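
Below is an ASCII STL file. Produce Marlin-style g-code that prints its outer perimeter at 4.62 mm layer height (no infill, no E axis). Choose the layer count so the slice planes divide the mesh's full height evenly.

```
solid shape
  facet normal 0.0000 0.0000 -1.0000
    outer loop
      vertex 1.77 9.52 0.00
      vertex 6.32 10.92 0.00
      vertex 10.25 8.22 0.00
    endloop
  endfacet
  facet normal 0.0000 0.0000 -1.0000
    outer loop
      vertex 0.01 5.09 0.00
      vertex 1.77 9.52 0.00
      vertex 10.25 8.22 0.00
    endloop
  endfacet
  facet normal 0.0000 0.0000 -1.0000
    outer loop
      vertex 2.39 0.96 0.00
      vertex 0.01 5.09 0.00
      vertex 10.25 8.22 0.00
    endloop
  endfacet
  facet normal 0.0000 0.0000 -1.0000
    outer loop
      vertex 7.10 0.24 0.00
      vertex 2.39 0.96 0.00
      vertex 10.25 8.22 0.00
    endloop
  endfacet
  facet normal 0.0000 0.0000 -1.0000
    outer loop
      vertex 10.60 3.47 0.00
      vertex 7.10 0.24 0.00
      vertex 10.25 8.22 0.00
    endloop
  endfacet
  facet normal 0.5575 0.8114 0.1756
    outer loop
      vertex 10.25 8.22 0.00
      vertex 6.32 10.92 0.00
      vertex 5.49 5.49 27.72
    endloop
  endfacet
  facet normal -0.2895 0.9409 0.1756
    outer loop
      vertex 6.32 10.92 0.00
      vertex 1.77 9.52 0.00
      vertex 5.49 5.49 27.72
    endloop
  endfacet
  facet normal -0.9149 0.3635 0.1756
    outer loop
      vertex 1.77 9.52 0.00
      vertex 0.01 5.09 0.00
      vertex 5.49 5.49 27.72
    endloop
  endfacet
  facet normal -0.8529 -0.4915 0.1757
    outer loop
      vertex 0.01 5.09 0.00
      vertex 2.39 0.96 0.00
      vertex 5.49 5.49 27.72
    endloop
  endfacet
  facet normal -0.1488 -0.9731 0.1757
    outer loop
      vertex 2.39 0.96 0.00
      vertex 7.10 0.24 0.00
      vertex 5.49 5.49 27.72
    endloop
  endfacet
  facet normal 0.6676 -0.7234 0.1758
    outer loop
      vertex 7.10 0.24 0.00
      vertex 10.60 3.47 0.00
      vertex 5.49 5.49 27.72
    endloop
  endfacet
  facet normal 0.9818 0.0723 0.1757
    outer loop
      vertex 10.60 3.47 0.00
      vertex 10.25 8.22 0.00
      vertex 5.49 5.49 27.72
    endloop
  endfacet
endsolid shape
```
; perimeter-only toolpath
G21 ; units = mm
G90 ; absolute positioning
G28 ; home
; layer 1
G0 Z4.62
G0 X9.46 Y7.77
G1 X6.18 Y10.02
G1 X2.39 Y8.85
G1 X0.92 Y5.16
G1 X2.91 Y1.72
G1 X6.83 Y1.12
G1 X9.75 Y3.81
G1 X9.46 Y7.77
; layer 2
G0 Z9.24
G0 X8.66 Y7.31
G1 X6.04 Y9.11
G1 X3.01 Y8.18
G1 X1.84 Y5.22
G1 X3.42 Y2.47
G1 X6.56 Y1.99
G1 X8.90 Y4.14
G1 X8.66 Y7.31
; layer 3
G0 Z13.86
G0 X7.87 Y6.86
G1 X5.91 Y8.21
G1 X3.63 Y7.50
G1 X2.75 Y5.29
G1 X3.94 Y3.23
G1 X6.29 Y2.87
G1 X8.04 Y4.48
G1 X7.87 Y6.86
; layer 4
G0 Z18.48
G0 X7.08 Y6.40
G1 X5.77 Y7.30
G1 X4.25 Y6.83
G1 X3.66 Y5.36
G1 X4.46 Y3.98
G1 X6.03 Y3.74
G1 X7.19 Y4.82
G1 X7.08 Y6.40
; layer 5
G0 Z23.10
G0 X6.28 Y5.95
G1 X5.63 Y6.39
G1 X4.87 Y6.16
G1 X4.58 Y5.42
G1 X4.97 Y4.74
G1 X5.76 Y4.62
G1 X6.34 Y5.15
G1 X6.28 Y5.95
M2 ; end

The solid is a regular 7-sided pyramid, base circumscribed radius ≈ 5.49 mm, apex at z ≈ 27.7 mm. Slicing at Δz = 4.62 mm — 6 equal slices spanning the solid's height, so layer i sits at z = i·h/6 — gives 5 non-empty perimeters. Each is a 7-segment closed polygon; G0 lifts to the layer z and rapids to the start vertex, then G1 traces the edges. The cross-section shrinks linearly with z (the slice at the apex is degenerate and omitted).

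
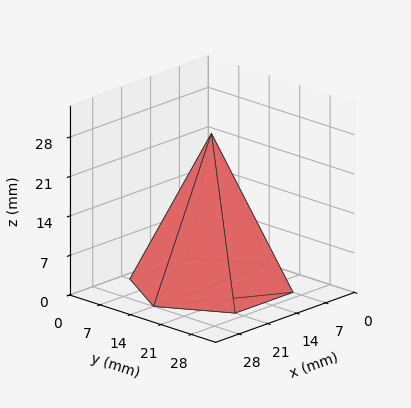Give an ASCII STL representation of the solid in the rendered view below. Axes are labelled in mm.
Reading the render: the shape is a regular 6-sided pyramid, base circumscribed radius ≈ 14 mm, apex at z ≈ 27 mm (dimensions read to the nearest mm from the axis ticks). For the STL, each face is triangulated and given an outward normal.

solid part
  facet normal 0.0000 0.0000 -1.0000
    outer loop
      vertex 7.0 26.1 0.0
      vertex 21.0 26.1 0.0
      vertex 28.0 14.0 0.0
    endloop
  endfacet
  facet normal 0.0000 0.0000 -1.0000
    outer loop
      vertex 0.0 14.0 0.0
      vertex 7.0 26.1 0.0
      vertex 28.0 14.0 0.0
    endloop
  endfacet
  facet normal 0.0000 0.0000 -1.0000
    outer loop
      vertex 7.0 1.9 0.0
      vertex 0.0 14.0 0.0
      vertex 28.0 14.0 0.0
    endloop
  endfacet
  facet normal 0.0000 0.0000 -1.0000
    outer loop
      vertex 21.0 1.9 0.0
      vertex 7.0 1.9 0.0
      vertex 28.0 14.0 0.0
    endloop
  endfacet
  facet normal 0.7897 0.4568 0.4095
    outer loop
      vertex 28.0 14.0 0.0
      vertex 21.0 26.1 0.0
      vertex 14.0 14.0 27.0
    endloop
  endfacet
  facet normal 0.0000 0.9126 0.4090
    outer loop
      vertex 21.0 26.1 0.0
      vertex 7.0 26.1 0.0
      vertex 14.0 14.0 27.0
    endloop
  endfacet
  facet normal -0.7897 0.4568 0.4095
    outer loop
      vertex 7.0 26.1 0.0
      vertex 0.0 14.0 0.0
      vertex 14.0 14.0 27.0
    endloop
  endfacet
  facet normal -0.7897 -0.4568 0.4095
    outer loop
      vertex 0.0 14.0 0.0
      vertex 7.0 1.9 0.0
      vertex 14.0 14.0 27.0
    endloop
  endfacet
  facet normal 0.0000 -0.9126 0.4090
    outer loop
      vertex 7.0 1.9 0.0
      vertex 21.0 1.9 0.0
      vertex 14.0 14.0 27.0
    endloop
  endfacet
  facet normal 0.7897 -0.4568 0.4095
    outer loop
      vertex 21.0 1.9 0.0
      vertex 28.0 14.0 0.0
      vertex 14.0 14.0 27.0
    endloop
  endfacet
endsolid part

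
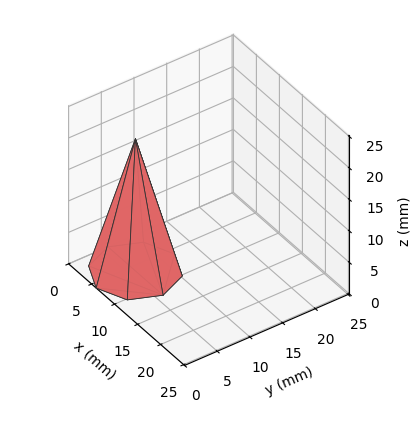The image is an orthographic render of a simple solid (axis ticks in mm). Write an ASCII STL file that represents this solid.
Reading the render: the shape is a regular 8-sided pyramid, base circumscribed radius ≈ 6 mm, apex at z ≈ 21 mm (dimensions read to the nearest mm from the axis ticks). For the STL, each face is triangulated and given an outward normal.

solid part
  facet normal 0.0000 0.0000 -1.0000
    outer loop
      vertex 6.0 12.0 0.0
      vertex 10.2 10.2 0.0
      vertex 12.0 6.0 0.0
    endloop
  endfacet
  facet normal 0.0000 0.0000 -1.0000
    outer loop
      vertex 1.8 10.2 0.0
      vertex 6.0 12.0 0.0
      vertex 12.0 6.0 0.0
    endloop
  endfacet
  facet normal 0.0000 0.0000 -1.0000
    outer loop
      vertex 0.0 6.0 0.0
      vertex 1.8 10.2 0.0
      vertex 12.0 6.0 0.0
    endloop
  endfacet
  facet normal 0.0000 0.0000 -1.0000
    outer loop
      vertex 1.8 1.8 0.0
      vertex 0.0 6.0 0.0
      vertex 12.0 6.0 0.0
    endloop
  endfacet
  facet normal 0.0000 0.0000 -1.0000
    outer loop
      vertex 6.0 0.0 0.0
      vertex 1.8 1.8 0.0
      vertex 12.0 6.0 0.0
    endloop
  endfacet
  facet normal 0.0000 0.0000 -1.0000
    outer loop
      vertex 10.2 1.8 0.0
      vertex 6.0 0.0 0.0
      vertex 12.0 6.0 0.0
    endloop
  endfacet
  facet normal 0.8890 0.3810 0.2540
    outer loop
      vertex 12.0 6.0 0.0
      vertex 10.2 10.2 0.0
      vertex 6.0 6.0 21.0
    endloop
  endfacet
  facet normal 0.3810 0.8890 0.2540
    outer loop
      vertex 10.2 10.2 0.0
      vertex 6.0 12.0 0.0
      vertex 6.0 6.0 21.0
    endloop
  endfacet
  facet normal -0.3810 0.8890 0.2540
    outer loop
      vertex 6.0 12.0 0.0
      vertex 1.8 10.2 0.0
      vertex 6.0 6.0 21.0
    endloop
  endfacet
  facet normal -0.8890 0.3810 0.2540
    outer loop
      vertex 1.8 10.2 0.0
      vertex 0.0 6.0 0.0
      vertex 6.0 6.0 21.0
    endloop
  endfacet
  facet normal -0.8890 -0.3810 0.2540
    outer loop
      vertex 0.0 6.0 0.0
      vertex 1.8 1.8 0.0
      vertex 6.0 6.0 21.0
    endloop
  endfacet
  facet normal -0.3810 -0.8890 0.2540
    outer loop
      vertex 1.8 1.8 0.0
      vertex 6.0 0.0 0.0
      vertex 6.0 6.0 21.0
    endloop
  endfacet
  facet normal 0.3810 -0.8890 0.2540
    outer loop
      vertex 6.0 0.0 0.0
      vertex 10.2 1.8 0.0
      vertex 6.0 6.0 21.0
    endloop
  endfacet
  facet normal 0.8890 -0.3810 0.2540
    outer loop
      vertex 10.2 1.8 0.0
      vertex 12.0 6.0 0.0
      vertex 6.0 6.0 21.0
    endloop
  endfacet
endsolid part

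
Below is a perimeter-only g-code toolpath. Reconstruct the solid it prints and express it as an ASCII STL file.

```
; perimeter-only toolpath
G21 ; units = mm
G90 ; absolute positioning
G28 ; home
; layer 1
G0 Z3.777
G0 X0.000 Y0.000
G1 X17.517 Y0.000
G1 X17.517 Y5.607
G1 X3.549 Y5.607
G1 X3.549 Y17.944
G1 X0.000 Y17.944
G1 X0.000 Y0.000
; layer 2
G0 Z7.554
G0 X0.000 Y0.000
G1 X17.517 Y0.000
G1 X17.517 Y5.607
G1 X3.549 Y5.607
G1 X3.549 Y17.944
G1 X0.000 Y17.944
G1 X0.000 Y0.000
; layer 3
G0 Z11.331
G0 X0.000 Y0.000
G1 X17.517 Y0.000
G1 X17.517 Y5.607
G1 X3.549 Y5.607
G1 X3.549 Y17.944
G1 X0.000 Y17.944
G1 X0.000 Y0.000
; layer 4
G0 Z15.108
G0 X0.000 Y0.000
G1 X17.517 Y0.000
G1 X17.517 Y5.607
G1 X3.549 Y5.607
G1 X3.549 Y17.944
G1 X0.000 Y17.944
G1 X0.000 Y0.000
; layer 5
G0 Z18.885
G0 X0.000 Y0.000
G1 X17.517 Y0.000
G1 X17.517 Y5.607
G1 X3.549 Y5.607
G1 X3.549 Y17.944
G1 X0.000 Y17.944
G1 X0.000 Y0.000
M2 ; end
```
solid part
  facet normal 0.0000 0.0000 -1.0000
    outer loop
      vertex 17.517 5.607 0.000
      vertex 17.517 0.000 0.000
      vertex 0.000 0.000 0.000
    endloop
  endfacet
  facet normal 0.0000 0.0000 -1.0000
    outer loop
      vertex 3.549 5.607 0.000
      vertex 17.517 5.607 0.000
      vertex 0.000 0.000 0.000
    endloop
  endfacet
  facet normal 0.0000 0.0000 -1.0000
    outer loop
      vertex 3.549 17.944 0.000
      vertex 3.549 5.607 0.000
      vertex 0.000 0.000 0.000
    endloop
  endfacet
  facet normal 0.0000 0.0000 -1.0000
    outer loop
      vertex 0.000 17.944 0.000
      vertex 3.549 17.944 0.000
      vertex 0.000 0.000 0.000
    endloop
  endfacet
  facet normal 0.0000 0.0000 1.0000
    outer loop
      vertex 0.000 0.000 18.885
      vertex 17.517 0.000 18.885
      vertex 17.517 5.607 18.885
    endloop
  endfacet
  facet normal 0.0000 0.0000 1.0000
    outer loop
      vertex 0.000 0.000 18.885
      vertex 17.517 5.607 18.885
      vertex 3.549 5.607 18.885
    endloop
  endfacet
  facet normal 0.0000 0.0000 1.0000
    outer loop
      vertex 0.000 0.000 18.885
      vertex 3.549 5.607 18.885
      vertex 3.549 17.944 18.885
    endloop
  endfacet
  facet normal 0.0000 0.0000 1.0000
    outer loop
      vertex 0.000 0.000 18.885
      vertex 3.549 17.944 18.885
      vertex 0.000 17.944 18.885
    endloop
  endfacet
  facet normal 0.0000 -1.0000 0.0000
    outer loop
      vertex 0.000 0.000 0.000
      vertex 17.517 0.000 0.000
      vertex 17.517 0.000 18.885
    endloop
  endfacet
  facet normal 0.0000 -1.0000 0.0000
    outer loop
      vertex 0.000 0.000 0.000
      vertex 17.517 0.000 18.885
      vertex 0.000 0.000 18.885
    endloop
  endfacet
  facet normal 1.0000 0.0000 0.0000
    outer loop
      vertex 17.517 0.000 0.000
      vertex 17.517 5.607 0.000
      vertex 17.517 5.607 18.885
    endloop
  endfacet
  facet normal 1.0000 0.0000 0.0000
    outer loop
      vertex 17.517 0.000 0.000
      vertex 17.517 5.607 18.885
      vertex 17.517 0.000 18.885
    endloop
  endfacet
  facet normal 0.0000 1.0000 0.0000
    outer loop
      vertex 17.517 5.607 0.000
      vertex 3.549 5.607 0.000
      vertex 3.549 5.607 18.885
    endloop
  endfacet
  facet normal 0.0000 1.0000 0.0000
    outer loop
      vertex 17.517 5.607 0.000
      vertex 3.549 5.607 18.885
      vertex 17.517 5.607 18.885
    endloop
  endfacet
  facet normal 1.0000 0.0000 0.0000
    outer loop
      vertex 3.549 5.607 0.000
      vertex 3.549 17.944 0.000
      vertex 3.549 17.944 18.885
    endloop
  endfacet
  facet normal 1.0000 0.0000 0.0000
    outer loop
      vertex 3.549 5.607 0.000
      vertex 3.549 17.944 18.885
      vertex 3.549 5.607 18.885
    endloop
  endfacet
  facet normal 0.0000 1.0000 0.0000
    outer loop
      vertex 3.549 17.944 0.000
      vertex 0.000 17.944 0.000
      vertex 0.000 17.944 18.885
    endloop
  endfacet
  facet normal 0.0000 1.0000 0.0000
    outer loop
      vertex 3.549 17.944 0.000
      vertex 0.000 17.944 18.885
      vertex 3.549 17.944 18.885
    endloop
  endfacet
  facet normal -1.0000 0.0000 0.0000
    outer loop
      vertex 0.000 17.944 0.000
      vertex 0.000 0.000 0.000
      vertex 0.000 0.000 18.885
    endloop
  endfacet
  facet normal -1.0000 0.0000 0.0000
    outer loop
      vertex 0.000 17.944 0.000
      vertex 0.000 0.000 18.885
      vertex 0.000 17.944 18.885
    endloop
  endfacet
endsolid part

The G0 Z moves step by Δz≈3.777 mm. Every layer's G1 loop is the same polygon, so the solid is a straight extrusion of it from z=0 to z≈18.9. Closing with flat bottom and top caps and triangulating gives 20 facets — an L-shaped prism: outer 17.5 × 17.9 mm, arm thicknesses ≈ 5.61 mm (horizontal) and 3.55 mm (vertical), extruded 18.9 mm in z.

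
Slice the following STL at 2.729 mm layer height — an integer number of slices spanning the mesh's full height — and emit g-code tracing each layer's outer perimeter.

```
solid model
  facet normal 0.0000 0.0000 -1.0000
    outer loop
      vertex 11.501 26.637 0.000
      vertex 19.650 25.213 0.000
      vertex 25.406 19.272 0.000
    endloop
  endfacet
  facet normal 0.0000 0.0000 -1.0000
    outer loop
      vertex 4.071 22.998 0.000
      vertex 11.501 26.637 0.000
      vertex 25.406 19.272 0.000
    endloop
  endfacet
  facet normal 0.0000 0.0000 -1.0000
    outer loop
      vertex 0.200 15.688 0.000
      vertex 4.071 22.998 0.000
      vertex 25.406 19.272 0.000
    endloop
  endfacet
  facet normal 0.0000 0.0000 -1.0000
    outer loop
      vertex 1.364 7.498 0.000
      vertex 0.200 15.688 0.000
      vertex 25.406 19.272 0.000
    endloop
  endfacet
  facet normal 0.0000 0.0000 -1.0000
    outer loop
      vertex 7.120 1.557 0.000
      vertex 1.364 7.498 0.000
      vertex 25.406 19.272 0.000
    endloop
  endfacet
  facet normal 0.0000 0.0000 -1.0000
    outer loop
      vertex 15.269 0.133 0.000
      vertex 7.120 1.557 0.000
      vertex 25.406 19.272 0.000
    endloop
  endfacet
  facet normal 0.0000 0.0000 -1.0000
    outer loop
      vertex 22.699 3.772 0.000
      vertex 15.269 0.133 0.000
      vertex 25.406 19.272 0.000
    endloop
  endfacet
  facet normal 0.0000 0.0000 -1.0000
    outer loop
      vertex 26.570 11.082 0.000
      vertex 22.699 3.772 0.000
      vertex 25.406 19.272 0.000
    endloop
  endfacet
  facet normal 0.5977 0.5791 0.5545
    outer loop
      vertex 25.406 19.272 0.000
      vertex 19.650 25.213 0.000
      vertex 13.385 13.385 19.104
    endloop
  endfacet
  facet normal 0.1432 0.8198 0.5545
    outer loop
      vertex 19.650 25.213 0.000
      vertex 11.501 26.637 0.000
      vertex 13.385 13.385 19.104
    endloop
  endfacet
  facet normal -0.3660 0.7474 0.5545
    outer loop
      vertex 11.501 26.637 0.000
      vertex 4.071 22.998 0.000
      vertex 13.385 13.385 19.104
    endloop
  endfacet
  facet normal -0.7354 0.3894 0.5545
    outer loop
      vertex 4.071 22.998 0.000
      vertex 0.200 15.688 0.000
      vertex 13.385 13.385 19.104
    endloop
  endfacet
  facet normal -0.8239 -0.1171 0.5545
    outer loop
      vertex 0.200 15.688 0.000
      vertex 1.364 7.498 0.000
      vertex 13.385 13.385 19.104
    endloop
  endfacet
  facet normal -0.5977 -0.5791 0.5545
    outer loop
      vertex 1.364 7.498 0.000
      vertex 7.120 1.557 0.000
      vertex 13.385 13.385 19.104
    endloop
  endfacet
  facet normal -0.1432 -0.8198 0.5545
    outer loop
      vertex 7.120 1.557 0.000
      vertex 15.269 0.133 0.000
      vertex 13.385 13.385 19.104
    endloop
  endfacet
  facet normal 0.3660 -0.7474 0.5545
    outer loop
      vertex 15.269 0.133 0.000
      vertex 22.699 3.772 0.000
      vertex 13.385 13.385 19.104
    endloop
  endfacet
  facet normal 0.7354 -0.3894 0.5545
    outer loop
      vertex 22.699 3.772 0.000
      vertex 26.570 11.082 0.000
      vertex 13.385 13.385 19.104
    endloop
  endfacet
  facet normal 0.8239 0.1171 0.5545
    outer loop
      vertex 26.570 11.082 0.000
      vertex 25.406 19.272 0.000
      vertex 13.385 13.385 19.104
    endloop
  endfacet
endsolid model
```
; perimeter-only toolpath
G21 ; units = mm
G90 ; absolute positioning
G28 ; home
; layer 1
G0 Z2.729
G0 X23.689 Y18.431
G1 X18.755 Y23.523
G1 X11.770 Y24.744
G1 X5.402 Y21.625
G1 X2.084 Y15.359
G1 X3.081 Y8.339
G1 X8.015 Y3.247
G1 X15.000 Y2.026
G1 X21.368 Y5.145
G1 X24.686 Y11.411
G1 X23.689 Y18.431
; layer 2
G0 Z5.458
G0 X21.971 Y17.590
G1 X17.860 Y21.834
G1 X12.039 Y22.851
G1 X6.732 Y20.251
G1 X3.967 Y15.030
G1 X4.799 Y9.180
G1 X8.910 Y4.936
G1 X14.731 Y3.919
G1 X20.038 Y6.519
G1 X22.803 Y11.740
G1 X21.971 Y17.590
; layer 3
G0 Z8.187
G0 X20.254 Y16.749
G1 X16.965 Y20.144
G1 X12.308 Y20.958
G1 X8.063 Y18.878
G1 X5.851 Y14.701
G1 X6.516 Y10.021
G1 X9.805 Y6.626
G1 X14.462 Y5.812
G1 X18.707 Y7.892
G1 X20.919 Y12.069
G1 X20.254 Y16.749
; layer 4
G0 Z10.917
G0 X18.537 Y15.908
G1 X16.070 Y18.454
G1 X12.578 Y19.064
G1 X9.393 Y17.505
G1 X7.734 Y14.372
G1 X8.233 Y10.862
G1 X10.700 Y8.316
G1 X14.192 Y7.706
G1 X17.377 Y9.265
G1 X19.036 Y12.398
G1 X18.537 Y15.908
; layer 5
G0 Z13.646
G0 X16.820 Y15.067
G1 X15.175 Y16.764
G1 X12.847 Y17.171
G1 X10.724 Y16.132
G1 X9.618 Y14.043
G1 X9.950 Y11.703
G1 X11.595 Y10.006
G1 X13.923 Y9.599
G1 X16.046 Y10.638
G1 X17.152 Y12.727
G1 X16.820 Y15.067
; layer 6
G0 Z16.375
G0 X15.102 Y14.226
G1 X14.280 Y15.075
G1 X13.116 Y15.278
G1 X12.054 Y14.758
G1 X11.501 Y13.714
G1 X11.668 Y12.544
G1 X12.490 Y11.695
G1 X13.654 Y11.492
G1 X14.716 Y12.012
G1 X15.269 Y13.056
G1 X15.102 Y14.226
M2 ; end

The solid is a regular 10-sided pyramid, base circumscribed radius ≈ 13.4 mm, apex at z ≈ 19.1 mm. Slicing at Δz = 2.729 mm — 7 equal slices spanning the solid's height, so layer i sits at z = i·h/7 — gives 6 non-empty perimeters. Each is a 10-segment closed polygon; G0 lifts to the layer z and rapids to the start vertex, then G1 traces the edges. The cross-section shrinks linearly with z (the slice at the apex is degenerate and omitted).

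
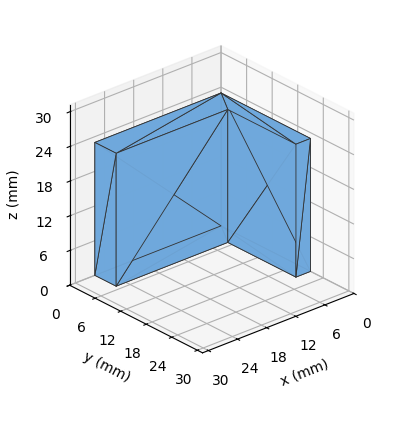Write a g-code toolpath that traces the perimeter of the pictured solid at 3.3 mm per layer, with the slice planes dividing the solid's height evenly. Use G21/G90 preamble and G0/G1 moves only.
Reading the render: the shape is an L-shaped prism: outer 26 × 21 mm, arm thicknesses ≈ 5 mm (horizontal) and 3 mm (vertical), extruded 23 mm in z (dimensions read to the nearest mm from the axis ticks). For the g-code, the solid's height is divided into equal slices at the stated Δz and each level perimeter traced with G1 moves after a G0 lift.

; perimeter-only toolpath
G21 ; units = mm
G90 ; absolute positioning
G28 ; home
; layer 1
G0 Z3.3
G0 X0.0 Y0.0
G1 X26.0 Y0.0
G1 X26.0 Y5.0
G1 X3.0 Y5.0
G1 X3.0 Y21.0
G1 X0.0 Y21.0
G1 X0.0 Y0.0
; layer 2
G0 Z6.6
G0 X0.0 Y0.0
G1 X26.0 Y0.0
G1 X26.0 Y5.0
G1 X3.0 Y5.0
G1 X3.0 Y21.0
G1 X0.0 Y21.0
G1 X0.0 Y0.0
; layer 3
G0 Z9.9
G0 X0.0 Y0.0
G1 X26.0 Y0.0
G1 X26.0 Y5.0
G1 X3.0 Y5.0
G1 X3.0 Y21.0
G1 X0.0 Y21.0
G1 X0.0 Y0.0
; layer 4
G0 Z13.1
G0 X0.0 Y0.0
G1 X26.0 Y0.0
G1 X26.0 Y5.0
G1 X3.0 Y5.0
G1 X3.0 Y21.0
G1 X0.0 Y21.0
G1 X0.0 Y0.0
; layer 5
G0 Z16.4
G0 X0.0 Y0.0
G1 X26.0 Y0.0
G1 X26.0 Y5.0
G1 X3.0 Y5.0
G1 X3.0 Y21.0
G1 X0.0 Y21.0
G1 X0.0 Y0.0
; layer 6
G0 Z19.7
G0 X0.0 Y0.0
G1 X26.0 Y0.0
G1 X26.0 Y5.0
G1 X3.0 Y5.0
G1 X3.0 Y21.0
G1 X0.0 Y21.0
G1 X0.0 Y0.0
; layer 7
G0 Z23.0
G0 X0.0 Y0.0
G1 X26.0 Y0.0
G1 X26.0 Y5.0
G1 X3.0 Y5.0
G1 X3.0 Y21.0
G1 X0.0 Y21.0
G1 X0.0 Y0.0
M2 ; end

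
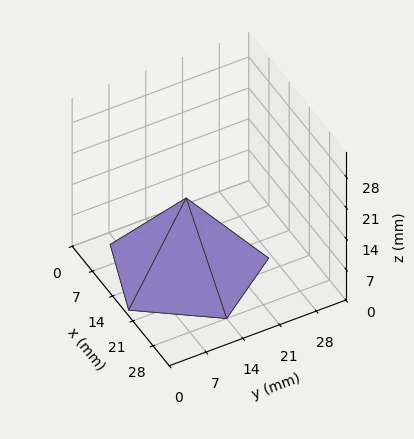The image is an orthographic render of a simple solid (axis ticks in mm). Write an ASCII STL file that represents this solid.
Reading the render: the shape is a regular 5-sided pyramid, base circumscribed radius ≈ 14 mm, apex at z ≈ 16 mm (dimensions read to the nearest mm from the axis ticks). For the STL, each face is triangulated and given an outward normal.

solid part
  facet normal 0.0000 0.0000 -1.0000
    outer loop
      vertex 2.67 22.23 0.00
      vertex 18.33 27.31 0.00
      vertex 28.00 14.00 0.00
    endloop
  endfacet
  facet normal 0.0000 0.0000 -1.0000
    outer loop
      vertex 2.67 5.77 0.00
      vertex 2.67 22.23 0.00
      vertex 28.00 14.00 0.00
    endloop
  endfacet
  facet normal 0.0000 0.0000 -1.0000
    outer loop
      vertex 18.33 0.69 0.00
      vertex 2.67 5.77 0.00
      vertex 28.00 14.00 0.00
    endloop
  endfacet
  facet normal 0.6603 0.4797 0.5778
    outer loop
      vertex 28.00 14.00 0.00
      vertex 18.33 27.31 0.00
      vertex 14.00 14.00 16.00
    endloop
  endfacet
  facet normal -0.2519 0.7764 0.5777
    outer loop
      vertex 18.33 27.31 0.00
      vertex 2.67 22.23 0.00
      vertex 14.00 14.00 16.00
    endloop
  endfacet
  facet normal -0.8161 0.0000 0.5779
    outer loop
      vertex 2.67 22.23 0.00
      vertex 2.67 5.77 0.00
      vertex 14.00 14.00 16.00
    endloop
  endfacet
  facet normal -0.2519 -0.7764 0.5777
    outer loop
      vertex 2.67 5.77 0.00
      vertex 18.33 0.69 0.00
      vertex 14.00 14.00 16.00
    endloop
  endfacet
  facet normal 0.6603 -0.4797 0.5778
    outer loop
      vertex 18.33 0.69 0.00
      vertex 28.00 14.00 0.00
      vertex 14.00 14.00 16.00
    endloop
  endfacet
endsolid part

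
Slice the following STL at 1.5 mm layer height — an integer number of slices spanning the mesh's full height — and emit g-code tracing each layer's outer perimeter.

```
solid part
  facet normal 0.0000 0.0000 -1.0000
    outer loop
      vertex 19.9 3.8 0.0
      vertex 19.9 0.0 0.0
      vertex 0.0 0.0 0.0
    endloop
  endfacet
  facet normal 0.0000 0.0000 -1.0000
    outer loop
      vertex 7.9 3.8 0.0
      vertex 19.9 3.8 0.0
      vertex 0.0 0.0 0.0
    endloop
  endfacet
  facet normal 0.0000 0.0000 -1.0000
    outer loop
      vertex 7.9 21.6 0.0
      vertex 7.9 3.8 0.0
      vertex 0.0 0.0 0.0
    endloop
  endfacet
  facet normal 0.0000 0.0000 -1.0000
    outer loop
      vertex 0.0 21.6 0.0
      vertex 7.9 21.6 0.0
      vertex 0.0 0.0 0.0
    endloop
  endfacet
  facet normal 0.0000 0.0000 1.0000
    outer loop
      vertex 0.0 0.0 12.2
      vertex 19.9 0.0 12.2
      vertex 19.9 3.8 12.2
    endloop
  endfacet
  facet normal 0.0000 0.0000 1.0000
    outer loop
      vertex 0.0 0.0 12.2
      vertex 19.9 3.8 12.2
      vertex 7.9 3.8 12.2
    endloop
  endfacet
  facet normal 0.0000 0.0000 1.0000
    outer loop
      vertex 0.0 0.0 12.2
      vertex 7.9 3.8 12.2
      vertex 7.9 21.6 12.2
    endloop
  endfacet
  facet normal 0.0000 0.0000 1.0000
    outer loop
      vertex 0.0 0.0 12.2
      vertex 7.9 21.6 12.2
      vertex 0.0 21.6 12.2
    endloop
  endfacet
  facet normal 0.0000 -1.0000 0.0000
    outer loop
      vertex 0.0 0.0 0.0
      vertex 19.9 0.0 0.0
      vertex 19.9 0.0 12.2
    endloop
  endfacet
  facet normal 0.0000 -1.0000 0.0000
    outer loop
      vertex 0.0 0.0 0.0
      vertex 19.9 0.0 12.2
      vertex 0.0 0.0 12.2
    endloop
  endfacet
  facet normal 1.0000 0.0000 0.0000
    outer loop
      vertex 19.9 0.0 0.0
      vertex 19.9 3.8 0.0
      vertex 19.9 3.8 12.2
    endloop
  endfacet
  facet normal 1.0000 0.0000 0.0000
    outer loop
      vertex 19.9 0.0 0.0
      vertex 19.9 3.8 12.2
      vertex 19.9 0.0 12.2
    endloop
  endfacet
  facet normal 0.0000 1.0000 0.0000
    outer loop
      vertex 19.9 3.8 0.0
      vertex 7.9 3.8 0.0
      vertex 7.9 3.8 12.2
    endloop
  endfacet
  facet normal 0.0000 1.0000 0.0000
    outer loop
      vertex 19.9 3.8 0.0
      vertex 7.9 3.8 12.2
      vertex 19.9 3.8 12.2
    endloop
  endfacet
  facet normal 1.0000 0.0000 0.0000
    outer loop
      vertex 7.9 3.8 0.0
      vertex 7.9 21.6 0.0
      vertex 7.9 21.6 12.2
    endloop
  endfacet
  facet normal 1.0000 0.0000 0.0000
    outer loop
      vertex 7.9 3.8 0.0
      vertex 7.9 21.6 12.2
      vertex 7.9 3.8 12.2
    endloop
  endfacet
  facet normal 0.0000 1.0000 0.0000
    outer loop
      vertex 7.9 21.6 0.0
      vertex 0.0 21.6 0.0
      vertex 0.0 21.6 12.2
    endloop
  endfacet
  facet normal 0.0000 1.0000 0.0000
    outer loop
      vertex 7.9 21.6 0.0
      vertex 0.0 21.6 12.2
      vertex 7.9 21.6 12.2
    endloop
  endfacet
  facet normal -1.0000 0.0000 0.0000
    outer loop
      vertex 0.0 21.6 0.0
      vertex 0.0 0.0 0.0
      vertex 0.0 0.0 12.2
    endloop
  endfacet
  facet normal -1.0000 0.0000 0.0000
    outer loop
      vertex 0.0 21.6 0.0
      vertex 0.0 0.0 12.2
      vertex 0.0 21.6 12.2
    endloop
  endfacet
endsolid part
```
; perimeter-only toolpath
G21 ; units = mm
G90 ; absolute positioning
G28 ; home
; layer 1
G0 Z1.5
G0 X0.0 Y0.0
G1 X19.9 Y0.0
G1 X19.9 Y3.8
G1 X7.9 Y3.8
G1 X7.9 Y21.6
G1 X0.0 Y21.6
G1 X0.0 Y0.0
; layer 2
G0 Z3.0
G0 X0.0 Y0.0
G1 X19.9 Y0.0
G1 X19.9 Y3.8
G1 X7.9 Y3.8
G1 X7.9 Y21.6
G1 X0.0 Y21.6
G1 X0.0 Y0.0
; layer 3
G0 Z4.6
G0 X0.0 Y0.0
G1 X19.9 Y0.0
G1 X19.9 Y3.8
G1 X7.9 Y3.8
G1 X7.9 Y21.6
G1 X0.0 Y21.6
G1 X0.0 Y0.0
; layer 4
G0 Z6.1
G0 X0.0 Y0.0
G1 X19.9 Y0.0
G1 X19.9 Y3.8
G1 X7.9 Y3.8
G1 X7.9 Y21.6
G1 X0.0 Y21.6
G1 X0.0 Y0.0
; layer 5
G0 Z7.6
G0 X0.0 Y0.0
G1 X19.9 Y0.0
G1 X19.9 Y3.8
G1 X7.9 Y3.8
G1 X7.9 Y21.6
G1 X0.0 Y21.6
G1 X0.0 Y0.0
; layer 6
G0 Z9.1
G0 X0.0 Y0.0
G1 X19.9 Y0.0
G1 X19.9 Y3.8
G1 X7.9 Y3.8
G1 X7.9 Y21.6
G1 X0.0 Y21.6
G1 X0.0 Y0.0
; layer 7
G0 Z10.7
G0 X0.0 Y0.0
G1 X19.9 Y0.0
G1 X19.9 Y3.8
G1 X7.9 Y3.8
G1 X7.9 Y21.6
G1 X0.0 Y21.6
G1 X0.0 Y0.0
; layer 8
G0 Z12.2
G0 X0.0 Y0.0
G1 X19.9 Y0.0
G1 X19.9 Y3.8
G1 X7.9 Y3.8
G1 X7.9 Y21.6
G1 X0.0 Y21.6
G1 X0.0 Y0.0
M2 ; end

The solid is an L-shaped prism: outer 19.9 × 21.6 mm, arm thicknesses ≈ 3.8 mm (horizontal) and 7.9 mm (vertical), extruded 12.2 mm in z. Slicing at Δz = 1.5 mm — 8 equal slices spanning the solid's height, so layer i sits at z = i·h/8 — gives 8 non-empty perimeters. Each is a 6-segment closed polygon; G0 lifts to the layer z and rapids to the start vertex, then G1 traces the edges.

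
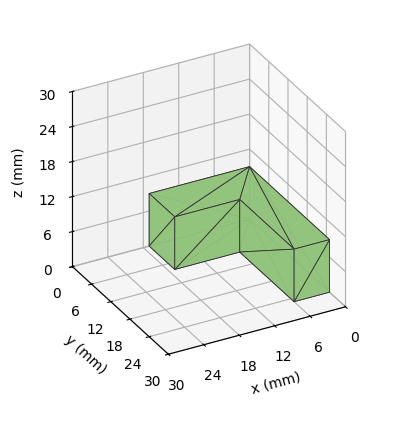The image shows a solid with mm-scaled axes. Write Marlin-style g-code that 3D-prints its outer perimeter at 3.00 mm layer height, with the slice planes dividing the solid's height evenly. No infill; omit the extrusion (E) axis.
Reading the render: the shape is an L-shaped prism: outer 17 × 25 mm, arm thicknesses ≈ 8 mm (horizontal) and 6 mm (vertical), extruded 9 mm in z (dimensions read to the nearest mm from the axis ticks). For the g-code, the solid's height is divided into equal slices at the stated Δz and each level perimeter traced with G1 moves after a G0 lift.

; perimeter-only toolpath
G21 ; units = mm
G90 ; absolute positioning
G28 ; home
; layer 1
G0 Z3.00
G0 X0.00 Y0.00
G1 X17.00 Y0.00
G1 X17.00 Y8.00
G1 X6.00 Y8.00
G1 X6.00 Y25.00
G1 X0.00 Y25.00
G1 X0.00 Y0.00
; layer 2
G0 Z6.00
G0 X0.00 Y0.00
G1 X17.00 Y0.00
G1 X17.00 Y8.00
G1 X6.00 Y8.00
G1 X6.00 Y25.00
G1 X0.00 Y25.00
G1 X0.00 Y0.00
; layer 3
G0 Z9.00
G0 X0.00 Y0.00
G1 X17.00 Y0.00
G1 X17.00 Y8.00
G1 X6.00 Y8.00
G1 X6.00 Y25.00
G1 X0.00 Y25.00
G1 X0.00 Y0.00
M2 ; end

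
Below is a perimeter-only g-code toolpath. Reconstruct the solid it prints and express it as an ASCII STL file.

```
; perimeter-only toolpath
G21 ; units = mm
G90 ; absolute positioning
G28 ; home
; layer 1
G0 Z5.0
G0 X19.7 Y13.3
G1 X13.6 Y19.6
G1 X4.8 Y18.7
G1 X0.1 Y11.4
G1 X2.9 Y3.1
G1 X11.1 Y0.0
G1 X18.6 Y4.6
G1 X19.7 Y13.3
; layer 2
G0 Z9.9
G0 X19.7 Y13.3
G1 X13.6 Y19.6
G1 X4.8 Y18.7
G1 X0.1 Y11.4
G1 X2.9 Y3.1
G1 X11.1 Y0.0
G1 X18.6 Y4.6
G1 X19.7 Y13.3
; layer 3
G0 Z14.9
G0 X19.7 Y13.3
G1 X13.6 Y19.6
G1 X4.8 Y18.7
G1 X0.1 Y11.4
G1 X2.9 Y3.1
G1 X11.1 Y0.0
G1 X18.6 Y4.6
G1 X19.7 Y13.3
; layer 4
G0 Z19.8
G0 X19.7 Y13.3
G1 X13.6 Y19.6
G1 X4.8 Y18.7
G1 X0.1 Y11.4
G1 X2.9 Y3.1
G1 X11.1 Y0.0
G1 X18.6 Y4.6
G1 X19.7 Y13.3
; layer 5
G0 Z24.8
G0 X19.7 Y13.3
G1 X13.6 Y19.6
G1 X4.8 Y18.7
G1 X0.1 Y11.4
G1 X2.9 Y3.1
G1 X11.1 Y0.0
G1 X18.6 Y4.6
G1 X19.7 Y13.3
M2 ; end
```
solid part
  facet normal 0.0000 0.0000 -1.0000
    outer loop
      vertex 4.8 18.7 0.0
      vertex 13.6 19.6 0.0
      vertex 19.7 13.3 0.0
    endloop
  endfacet
  facet normal 0.0000 0.0000 -1.0000
    outer loop
      vertex 0.1 11.4 0.0
      vertex 4.8 18.7 0.0
      vertex 19.7 13.3 0.0
    endloop
  endfacet
  facet normal 0.0000 0.0000 -1.0000
    outer loop
      vertex 2.9 3.1 0.0
      vertex 0.1 11.4 0.0
      vertex 19.7 13.3 0.0
    endloop
  endfacet
  facet normal 0.0000 0.0000 -1.0000
    outer loop
      vertex 11.1 0.0 0.0
      vertex 2.9 3.1 0.0
      vertex 19.7 13.3 0.0
    endloop
  endfacet
  facet normal 0.0000 0.0000 -1.0000
    outer loop
      vertex 18.6 4.6 0.0
      vertex 11.1 0.0 0.0
      vertex 19.7 13.3 0.0
    endloop
  endfacet
  facet normal 0.0000 0.0000 1.0000
    outer loop
      vertex 19.7 13.3 24.8
      vertex 13.6 19.6 24.8
      vertex 4.8 18.7 24.8
    endloop
  endfacet
  facet normal 0.0000 0.0000 1.0000
    outer loop
      vertex 19.7 13.3 24.8
      vertex 4.8 18.7 24.8
      vertex 0.1 11.4 24.8
    endloop
  endfacet
  facet normal 0.0000 0.0000 1.0000
    outer loop
      vertex 19.7 13.3 24.8
      vertex 0.1 11.4 24.8
      vertex 2.9 3.1 24.8
    endloop
  endfacet
  facet normal 0.0000 0.0000 1.0000
    outer loop
      vertex 19.7 13.3 24.8
      vertex 2.9 3.1 24.8
      vertex 11.1 0.0 24.8
    endloop
  endfacet
  facet normal 0.0000 0.0000 1.0000
    outer loop
      vertex 19.7 13.3 24.8
      vertex 11.1 0.0 24.8
      vertex 18.6 4.6 24.8
    endloop
  endfacet
  facet normal 0.7184 0.6956 0.0000
    outer loop
      vertex 19.7 13.3 0.0
      vertex 13.6 19.6 0.0
      vertex 13.6 19.6 24.8
    endloop
  endfacet
  facet normal 0.7184 0.6956 0.0000
    outer loop
      vertex 19.7 13.3 0.0
      vertex 13.6 19.6 24.8
      vertex 19.7 13.3 24.8
    endloop
  endfacet
  facet normal -0.1017 0.9948 0.0000
    outer loop
      vertex 13.6 19.6 0.0
      vertex 4.8 18.7 0.0
      vertex 4.8 18.7 24.8
    endloop
  endfacet
  facet normal -0.1017 0.9948 0.0000
    outer loop
      vertex 13.6 19.6 0.0
      vertex 4.8 18.7 24.8
      vertex 13.6 19.6 24.8
    endloop
  endfacet
  facet normal -0.8408 0.5413 0.0000
    outer loop
      vertex 4.8 18.7 0.0
      vertex 0.1 11.4 0.0
      vertex 0.1 11.4 24.8
    endloop
  endfacet
  facet normal -0.8408 0.5413 0.0000
    outer loop
      vertex 4.8 18.7 0.0
      vertex 0.1 11.4 24.8
      vertex 4.8 18.7 24.8
    endloop
  endfacet
  facet normal -0.9475 -0.3197 0.0000
    outer loop
      vertex 0.1 11.4 0.0
      vertex 2.9 3.1 0.0
      vertex 2.9 3.1 24.8
    endloop
  endfacet
  facet normal -0.9475 -0.3197 0.0000
    outer loop
      vertex 0.1 11.4 0.0
      vertex 2.9 3.1 24.8
      vertex 0.1 11.4 24.8
    endloop
  endfacet
  facet normal -0.3536 -0.9354 0.0000
    outer loop
      vertex 2.9 3.1 0.0
      vertex 11.1 0.0 0.0
      vertex 11.1 0.0 24.8
    endloop
  endfacet
  facet normal -0.3536 -0.9354 0.0000
    outer loop
      vertex 2.9 3.1 0.0
      vertex 11.1 0.0 24.8
      vertex 2.9 3.1 24.8
    endloop
  endfacet
  facet normal 0.5228 -0.8524 0.0000
    outer loop
      vertex 11.1 0.0 0.0
      vertex 18.6 4.6 0.0
      vertex 18.6 4.6 24.8
    endloop
  endfacet
  facet normal 0.5228 -0.8524 0.0000
    outer loop
      vertex 11.1 0.0 0.0
      vertex 18.6 4.6 24.8
      vertex 11.1 0.0 24.8
    endloop
  endfacet
  facet normal 0.9921 -0.1254 0.0000
    outer loop
      vertex 18.6 4.6 0.0
      vertex 19.7 13.3 0.0
      vertex 19.7 13.3 24.8
    endloop
  endfacet
  facet normal 0.9921 -0.1254 0.0000
    outer loop
      vertex 18.6 4.6 0.0
      vertex 19.7 13.3 24.8
      vertex 18.6 4.6 24.8
    endloop
  endfacet
endsolid part

The G0 Z moves step by Δz≈5.0 mm. Every layer's G1 loop is the same polygon, so the solid is a straight extrusion of it from z=0 to z≈24.8. Closing with flat bottom and top caps and triangulating gives 24 facets — a regular 7-sided prism (a cylinder approximated with 7 flat sides), circumscribed radius ≈ 10.1 mm, height ≈ 24.8 mm.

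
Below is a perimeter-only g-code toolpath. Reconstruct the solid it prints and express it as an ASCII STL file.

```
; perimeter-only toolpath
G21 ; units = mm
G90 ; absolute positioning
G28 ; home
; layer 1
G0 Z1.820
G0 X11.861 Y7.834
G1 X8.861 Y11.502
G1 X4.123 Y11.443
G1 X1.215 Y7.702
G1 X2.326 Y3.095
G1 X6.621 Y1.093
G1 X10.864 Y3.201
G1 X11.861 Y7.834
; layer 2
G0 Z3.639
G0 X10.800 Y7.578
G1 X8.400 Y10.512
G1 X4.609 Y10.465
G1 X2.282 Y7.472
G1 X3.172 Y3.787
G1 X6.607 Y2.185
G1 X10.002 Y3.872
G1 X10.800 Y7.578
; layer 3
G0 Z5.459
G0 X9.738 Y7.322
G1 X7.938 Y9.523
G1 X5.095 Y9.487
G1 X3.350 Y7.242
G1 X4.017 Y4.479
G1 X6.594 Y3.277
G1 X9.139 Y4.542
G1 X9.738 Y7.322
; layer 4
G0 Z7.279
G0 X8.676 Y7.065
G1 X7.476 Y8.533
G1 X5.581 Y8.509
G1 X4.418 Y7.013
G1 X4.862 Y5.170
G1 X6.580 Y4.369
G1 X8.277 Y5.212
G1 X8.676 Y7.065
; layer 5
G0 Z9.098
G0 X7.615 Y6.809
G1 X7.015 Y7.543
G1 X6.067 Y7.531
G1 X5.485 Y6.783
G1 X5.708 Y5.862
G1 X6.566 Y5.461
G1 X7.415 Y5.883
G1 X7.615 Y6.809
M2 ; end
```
solid part
  facet normal 0.0000 0.0000 -1.0000
    outer loop
      vertex 3.637 12.421 0.000
      vertex 9.323 12.492 0.000
      vertex 12.923 8.090 0.000
    endloop
  endfacet
  facet normal 0.0000 0.0000 -1.0000
    outer loop
      vertex 0.147 7.932 0.000
      vertex 3.637 12.421 0.000
      vertex 12.923 8.090 0.000
    endloop
  endfacet
  facet normal 0.0000 0.0000 -1.0000
    outer loop
      vertex 1.481 2.404 0.000
      vertex 0.147 7.932 0.000
      vertex 12.923 8.090 0.000
    endloop
  endfacet
  facet normal 0.0000 0.0000 -1.0000
    outer loop
      vertex 6.634 0.001 0.000
      vertex 1.481 2.404 0.000
      vertex 12.923 8.090 0.000
    endloop
  endfacet
  facet normal 0.0000 0.0000 -1.0000
    outer loop
      vertex 11.726 2.531 0.000
      vertex 6.634 0.001 0.000
      vertex 12.923 8.090 0.000
    endloop
  endfacet
  facet normal 0.6809 0.5569 0.4757
    outer loop
      vertex 12.923 8.090 0.000
      vertex 9.323 12.492 0.000
      vertex 6.553 6.553 10.918
    endloop
  endfacet
  facet normal -0.0110 0.8796 0.4757
    outer loop
      vertex 9.323 12.492 0.000
      vertex 3.637 12.421 0.000
      vertex 6.553 6.553 10.918
    endloop
  endfacet
  facet normal -0.6944 0.5399 0.4757
    outer loop
      vertex 3.637 12.421 0.000
      vertex 0.147 7.932 0.000
      vertex 6.553 6.553 10.918
    endloop
  endfacet
  facet normal -0.8551 -0.2063 0.4757
    outer loop
      vertex 0.147 7.932 0.000
      vertex 1.481 2.404 0.000
      vertex 6.553 6.553 10.918
    endloop
  endfacet
  facet normal -0.3718 -0.7972 0.4757
    outer loop
      vertex 1.481 2.404 0.000
      vertex 6.634 0.001 0.000
      vertex 6.553 6.553 10.918
    endloop
  endfacet
  facet normal 0.3914 -0.7878 0.4756
    outer loop
      vertex 6.634 0.001 0.000
      vertex 11.726 2.531 0.000
      vertex 6.553 6.553 10.918
    endloop
  endfacet
  facet normal 0.8599 -0.1852 0.4756
    outer loop
      vertex 11.726 2.531 0.000
      vertex 12.923 8.090 0.000
      vertex 6.553 6.553 10.918
    endloop
  endfacet
endsolid part

The G0 Z moves step by Δz≈1.820 mm. The G1 loops shrink linearly with z, so the solid tapers from its base footprint up to z≈10.9. Closing with a flat bottom cap and the tapered top and triangulating gives 12 facets — a regular 7-sided pyramid, base circumscribed radius ≈ 6.55 mm, apex at z ≈ 10.9 mm.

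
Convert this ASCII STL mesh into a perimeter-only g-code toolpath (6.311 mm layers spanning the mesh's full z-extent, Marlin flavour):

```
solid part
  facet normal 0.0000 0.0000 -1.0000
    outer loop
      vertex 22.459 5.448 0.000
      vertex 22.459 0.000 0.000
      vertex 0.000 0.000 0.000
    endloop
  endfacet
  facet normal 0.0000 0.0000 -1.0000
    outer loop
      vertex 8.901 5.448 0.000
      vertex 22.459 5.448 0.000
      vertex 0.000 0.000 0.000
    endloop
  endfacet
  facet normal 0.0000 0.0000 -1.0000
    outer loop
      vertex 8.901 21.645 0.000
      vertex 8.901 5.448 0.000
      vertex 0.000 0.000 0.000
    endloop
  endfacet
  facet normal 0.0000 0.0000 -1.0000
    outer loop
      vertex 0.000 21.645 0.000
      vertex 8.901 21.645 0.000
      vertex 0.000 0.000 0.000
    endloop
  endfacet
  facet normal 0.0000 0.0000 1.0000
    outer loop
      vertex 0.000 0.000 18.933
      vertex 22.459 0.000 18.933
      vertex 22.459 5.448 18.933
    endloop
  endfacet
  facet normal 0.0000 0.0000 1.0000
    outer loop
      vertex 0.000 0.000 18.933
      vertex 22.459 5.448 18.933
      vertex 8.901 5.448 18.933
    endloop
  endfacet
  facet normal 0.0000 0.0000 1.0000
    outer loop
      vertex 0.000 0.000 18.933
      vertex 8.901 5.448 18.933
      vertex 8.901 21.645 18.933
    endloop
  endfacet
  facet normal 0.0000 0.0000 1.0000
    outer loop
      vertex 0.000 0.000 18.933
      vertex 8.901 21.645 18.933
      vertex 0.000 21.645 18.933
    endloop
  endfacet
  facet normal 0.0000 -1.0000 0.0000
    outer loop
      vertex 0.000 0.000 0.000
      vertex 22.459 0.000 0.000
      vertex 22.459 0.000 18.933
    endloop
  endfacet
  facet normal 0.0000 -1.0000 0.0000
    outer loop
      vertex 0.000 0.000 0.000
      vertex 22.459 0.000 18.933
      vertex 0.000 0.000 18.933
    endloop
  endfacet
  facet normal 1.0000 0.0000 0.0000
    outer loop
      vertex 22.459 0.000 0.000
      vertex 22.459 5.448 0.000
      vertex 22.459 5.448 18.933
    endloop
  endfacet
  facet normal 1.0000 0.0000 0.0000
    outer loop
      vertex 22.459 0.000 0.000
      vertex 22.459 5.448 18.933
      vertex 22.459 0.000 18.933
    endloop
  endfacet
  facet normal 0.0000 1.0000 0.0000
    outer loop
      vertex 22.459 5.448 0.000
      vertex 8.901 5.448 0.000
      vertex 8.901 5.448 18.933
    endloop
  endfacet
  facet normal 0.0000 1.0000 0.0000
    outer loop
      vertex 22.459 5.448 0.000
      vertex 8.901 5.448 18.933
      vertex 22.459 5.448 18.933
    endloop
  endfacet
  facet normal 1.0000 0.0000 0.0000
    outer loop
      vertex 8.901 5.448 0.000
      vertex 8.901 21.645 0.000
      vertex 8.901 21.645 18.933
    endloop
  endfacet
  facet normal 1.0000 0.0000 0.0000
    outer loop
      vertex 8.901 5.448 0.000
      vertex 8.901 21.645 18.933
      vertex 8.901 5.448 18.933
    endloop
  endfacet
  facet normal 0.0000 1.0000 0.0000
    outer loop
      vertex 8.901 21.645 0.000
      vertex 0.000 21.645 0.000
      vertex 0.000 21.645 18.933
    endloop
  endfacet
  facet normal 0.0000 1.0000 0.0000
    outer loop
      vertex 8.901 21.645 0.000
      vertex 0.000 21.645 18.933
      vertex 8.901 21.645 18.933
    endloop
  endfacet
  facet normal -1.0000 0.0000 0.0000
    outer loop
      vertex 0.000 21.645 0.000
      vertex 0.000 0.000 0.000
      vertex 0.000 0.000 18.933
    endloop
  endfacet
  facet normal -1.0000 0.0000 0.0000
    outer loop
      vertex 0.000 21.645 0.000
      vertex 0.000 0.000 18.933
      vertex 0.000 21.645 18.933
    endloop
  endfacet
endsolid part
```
; perimeter-only toolpath
G21 ; units = mm
G90 ; absolute positioning
G28 ; home
; layer 1
G0 Z6.311
G0 X0.000 Y0.000
G1 X22.459 Y0.000
G1 X22.459 Y5.448
G1 X8.901 Y5.448
G1 X8.901 Y21.645
G1 X0.000 Y21.645
G1 X0.000 Y0.000
; layer 2
G0 Z12.622
G0 X0.000 Y0.000
G1 X22.459 Y0.000
G1 X22.459 Y5.448
G1 X8.901 Y5.448
G1 X8.901 Y21.645
G1 X0.000 Y21.645
G1 X0.000 Y0.000
; layer 3
G0 Z18.933
G0 X0.000 Y0.000
G1 X22.459 Y0.000
G1 X22.459 Y5.448
G1 X8.901 Y5.448
G1 X8.901 Y21.645
G1 X0.000 Y21.645
G1 X0.000 Y0.000
M2 ; end

The solid is an L-shaped prism: outer 22.5 × 21.6 mm, arm thicknesses ≈ 5.45 mm (horizontal) and 8.9 mm (vertical), extruded 18.9 mm in z. Slicing at Δz = 6.311 mm — 3 equal slices spanning the solid's height, so layer i sits at z = i·h/3 — gives 3 non-empty perimeters. Each is a 6-segment closed polygon; G0 lifts to the layer z and rapids to the start vertex, then G1 traces the edges.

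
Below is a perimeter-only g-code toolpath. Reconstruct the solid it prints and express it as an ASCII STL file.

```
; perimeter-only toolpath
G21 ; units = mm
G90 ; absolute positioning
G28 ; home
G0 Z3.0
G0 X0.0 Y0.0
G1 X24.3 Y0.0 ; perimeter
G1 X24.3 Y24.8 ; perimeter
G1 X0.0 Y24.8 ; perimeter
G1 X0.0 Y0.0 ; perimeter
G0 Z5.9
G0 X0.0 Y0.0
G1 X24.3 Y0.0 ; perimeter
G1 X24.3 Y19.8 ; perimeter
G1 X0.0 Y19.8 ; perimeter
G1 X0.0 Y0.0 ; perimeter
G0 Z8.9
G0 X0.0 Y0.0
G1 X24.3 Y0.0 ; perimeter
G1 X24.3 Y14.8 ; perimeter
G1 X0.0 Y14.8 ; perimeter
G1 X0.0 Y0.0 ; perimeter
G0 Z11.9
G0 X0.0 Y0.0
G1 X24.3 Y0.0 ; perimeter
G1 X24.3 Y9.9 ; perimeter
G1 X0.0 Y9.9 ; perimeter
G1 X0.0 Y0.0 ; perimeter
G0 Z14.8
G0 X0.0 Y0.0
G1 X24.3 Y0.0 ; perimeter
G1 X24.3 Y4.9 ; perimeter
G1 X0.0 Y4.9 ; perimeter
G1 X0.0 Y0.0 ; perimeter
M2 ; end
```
solid part
  facet normal 0.0000 0.0000 -1.0000
    outer loop
      vertex 24.3 29.7 0.0
      vertex 24.3 0.0 0.0
      vertex 0.0 0.0 0.0
    endloop
  endfacet
  facet normal 0.0000 0.0000 -1.0000
    outer loop
      vertex 0.0 29.7 0.0
      vertex 24.3 29.7 0.0
      vertex 0.0 0.0 0.0
    endloop
  endfacet
  facet normal 0.0000 -1.0000 0.0000
    outer loop
      vertex 0.0 0.0 0.0
      vertex 24.3 0.0 0.0
      vertex 24.3 0.0 17.8
    endloop
  endfacet
  facet normal 0.0000 -1.0000 0.0000
    outer loop
      vertex 0.0 0.0 0.0
      vertex 24.3 0.0 17.8
      vertex 0.0 0.0 17.8
    endloop
  endfacet
  facet normal 0.0000 0.5141 0.8577
    outer loop
      vertex 0.0 0.0 17.8
      vertex 24.3 0.0 17.8
      vertex 24.3 29.7 0.0
    endloop
  endfacet
  facet normal 0.0000 0.5141 0.8577
    outer loop
      vertex 0.0 0.0 17.8
      vertex 24.3 29.7 0.0
      vertex 0.0 29.7 0.0
    endloop
  endfacet
  facet normal -1.0000 0.0000 0.0000
    outer loop
      vertex 0.0 0.0 17.8
      vertex 0.0 29.7 0.0
      vertex 0.0 0.0 0.0
    endloop
  endfacet
  facet normal 1.0000 0.0000 0.0000
    outer loop
      vertex 24.3 0.0 0.0
      vertex 24.3 29.7 0.0
      vertex 24.3 0.0 17.8
    endloop
  endfacet
endsolid part

The G0 Z moves step by Δz≈3.0 mm. The G1 loops shrink linearly with z, so the solid tapers from its base footprint up to z≈17.8. Closing with a flat bottom cap and the tapered top and triangulating gives 8 facets — a wedge (ramp): 24.3 × 29.7 mm base, rising to 17.8 mm along the y=0 edge and sloping linearly to z=0 at y=29.7.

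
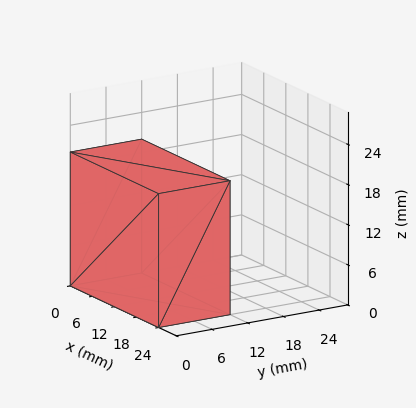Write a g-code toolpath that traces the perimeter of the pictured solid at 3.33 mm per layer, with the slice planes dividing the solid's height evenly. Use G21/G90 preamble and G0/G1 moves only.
Reading the render: the shape is a rectangular box, roughly 24 × 12 mm footprint and 20 mm tall (dimensions read to the nearest mm from the axis ticks). For the g-code, the solid's height is divided into equal slices at the stated Δz and each level perimeter traced with G1 moves after a G0 lift.

; perimeter-only toolpath
G21 ; units = mm
G90 ; absolute positioning
G28 ; home
; layer 1
G0 Z3.33
G0 X0.00 Y0.00
G1 X24.00 Y0.00
G1 X24.00 Y12.00
G1 X0.00 Y12.00
G1 X0.00 Y0.00
; layer 2
G0 Z6.67
G0 X0.00 Y0.00
G1 X24.00 Y0.00
G1 X24.00 Y12.00
G1 X0.00 Y12.00
G1 X0.00 Y0.00
; layer 3
G0 Z10.00
G0 X0.00 Y0.00
G1 X24.00 Y0.00
G1 X24.00 Y12.00
G1 X0.00 Y12.00
G1 X0.00 Y0.00
; layer 4
G0 Z13.33
G0 X0.00 Y0.00
G1 X24.00 Y0.00
G1 X24.00 Y12.00
G1 X0.00 Y12.00
G1 X0.00 Y0.00
; layer 5
G0 Z16.67
G0 X0.00 Y0.00
G1 X24.00 Y0.00
G1 X24.00 Y12.00
G1 X0.00 Y12.00
G1 X0.00 Y0.00
; layer 6
G0 Z20.00
G0 X0.00 Y0.00
G1 X24.00 Y0.00
G1 X24.00 Y12.00
G1 X0.00 Y12.00
G1 X0.00 Y0.00
M2 ; end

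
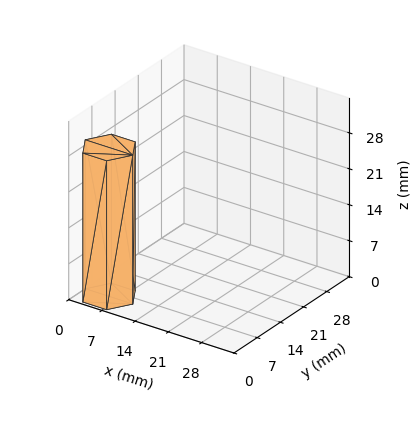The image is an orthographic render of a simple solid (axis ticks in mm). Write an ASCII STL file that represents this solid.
Reading the render: the shape is a regular 6-sided prism (a cylinder approximated with 6 flat sides), circumscribed radius ≈ 5 mm, height ≈ 29 mm (dimensions read to the nearest mm from the axis ticks). For the STL, each face is triangulated and given an outward normal.

solid part
  facet normal 0.0000 0.0000 -1.0000
    outer loop
      vertex 2.5 9.3 0.0
      vertex 7.5 9.3 0.0
      vertex 10.0 5.0 0.0
    endloop
  endfacet
  facet normal 0.0000 0.0000 -1.0000
    outer loop
      vertex 0.0 5.0 0.0
      vertex 2.5 9.3 0.0
      vertex 10.0 5.0 0.0
    endloop
  endfacet
  facet normal 0.0000 0.0000 -1.0000
    outer loop
      vertex 2.5 0.7 0.0
      vertex 0.0 5.0 0.0
      vertex 10.0 5.0 0.0
    endloop
  endfacet
  facet normal 0.0000 0.0000 -1.0000
    outer loop
      vertex 7.5 0.7 0.0
      vertex 2.5 0.7 0.0
      vertex 10.0 5.0 0.0
    endloop
  endfacet
  facet normal 0.0000 0.0000 1.0000
    outer loop
      vertex 10.0 5.0 29.0
      vertex 7.5 9.3 29.0
      vertex 2.5 9.3 29.0
    endloop
  endfacet
  facet normal 0.0000 0.0000 1.0000
    outer loop
      vertex 10.0 5.0 29.0
      vertex 2.5 9.3 29.0
      vertex 0.0 5.0 29.0
    endloop
  endfacet
  facet normal 0.0000 0.0000 1.0000
    outer loop
      vertex 10.0 5.0 29.0
      vertex 0.0 5.0 29.0
      vertex 2.5 0.7 29.0
    endloop
  endfacet
  facet normal 0.0000 0.0000 1.0000
    outer loop
      vertex 10.0 5.0 29.0
      vertex 2.5 0.7 29.0
      vertex 7.5 0.7 29.0
    endloop
  endfacet
  facet normal 0.8645 0.5026 0.0000
    outer loop
      vertex 10.0 5.0 0.0
      vertex 7.5 9.3 0.0
      vertex 7.5 9.3 29.0
    endloop
  endfacet
  facet normal 0.8645 0.5026 0.0000
    outer loop
      vertex 10.0 5.0 0.0
      vertex 7.5 9.3 29.0
      vertex 10.0 5.0 29.0
    endloop
  endfacet
  facet normal 0.0000 1.0000 0.0000
    outer loop
      vertex 7.5 9.3 0.0
      vertex 2.5 9.3 0.0
      vertex 2.5 9.3 29.0
    endloop
  endfacet
  facet normal 0.0000 1.0000 0.0000
    outer loop
      vertex 7.5 9.3 0.0
      vertex 2.5 9.3 29.0
      vertex 7.5 9.3 29.0
    endloop
  endfacet
  facet normal -0.8645 0.5026 0.0000
    outer loop
      vertex 2.5 9.3 0.0
      vertex 0.0 5.0 0.0
      vertex 0.0 5.0 29.0
    endloop
  endfacet
  facet normal -0.8645 0.5026 0.0000
    outer loop
      vertex 2.5 9.3 0.0
      vertex 0.0 5.0 29.0
      vertex 2.5 9.3 29.0
    endloop
  endfacet
  facet normal -0.8645 -0.5026 0.0000
    outer loop
      vertex 0.0 5.0 0.0
      vertex 2.5 0.7 0.0
      vertex 2.5 0.7 29.0
    endloop
  endfacet
  facet normal -0.8645 -0.5026 0.0000
    outer loop
      vertex 0.0 5.0 0.0
      vertex 2.5 0.7 29.0
      vertex 0.0 5.0 29.0
    endloop
  endfacet
  facet normal 0.0000 -1.0000 0.0000
    outer loop
      vertex 2.5 0.7 0.0
      vertex 7.5 0.7 0.0
      vertex 7.5 0.7 29.0
    endloop
  endfacet
  facet normal 0.0000 -1.0000 0.0000
    outer loop
      vertex 2.5 0.7 0.0
      vertex 7.5 0.7 29.0
      vertex 2.5 0.7 29.0
    endloop
  endfacet
  facet normal 0.8645 -0.5026 0.0000
    outer loop
      vertex 7.5 0.7 0.0
      vertex 10.0 5.0 0.0
      vertex 10.0 5.0 29.0
    endloop
  endfacet
  facet normal 0.8645 -0.5026 0.0000
    outer loop
      vertex 7.5 0.7 0.0
      vertex 10.0 5.0 29.0
      vertex 7.5 0.7 29.0
    endloop
  endfacet
endsolid part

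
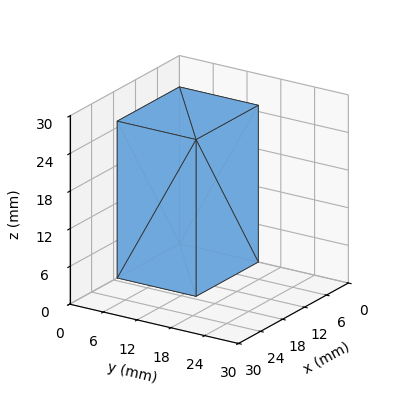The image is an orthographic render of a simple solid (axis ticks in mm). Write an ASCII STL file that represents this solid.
Reading the render: the shape is a rectangular box, roughly 17 × 14 mm footprint and 25 mm tall (dimensions read to the nearest mm from the axis ticks). For the STL, each face is triangulated and given an outward normal.

solid part
  facet normal 0.0000 0.0000 -1.0000
    outer loop
      vertex 17.00 14.00 0.00
      vertex 17.00 0.00 0.00
      vertex 0.00 0.00 0.00
    endloop
  endfacet
  facet normal 0.0000 0.0000 -1.0000
    outer loop
      vertex 0.00 14.00 0.00
      vertex 17.00 14.00 0.00
      vertex 0.00 0.00 0.00
    endloop
  endfacet
  facet normal 0.0000 0.0000 1.0000
    outer loop
      vertex 0.00 0.00 25.00
      vertex 17.00 0.00 25.00
      vertex 17.00 14.00 25.00
    endloop
  endfacet
  facet normal 0.0000 0.0000 1.0000
    outer loop
      vertex 0.00 0.00 25.00
      vertex 17.00 14.00 25.00
      vertex 0.00 14.00 25.00
    endloop
  endfacet
  facet normal 0.0000 -1.0000 0.0000
    outer loop
      vertex 0.00 0.00 0.00
      vertex 17.00 0.00 0.00
      vertex 17.00 0.00 25.00
    endloop
  endfacet
  facet normal 0.0000 -1.0000 0.0000
    outer loop
      vertex 0.00 0.00 0.00
      vertex 17.00 0.00 25.00
      vertex 0.00 0.00 25.00
    endloop
  endfacet
  facet normal 0.0000 1.0000 0.0000
    outer loop
      vertex 17.00 14.00 25.00
      vertex 17.00 14.00 0.00
      vertex 0.00 14.00 0.00
    endloop
  endfacet
  facet normal 0.0000 1.0000 0.0000
    outer loop
      vertex 0.00 14.00 25.00
      vertex 17.00 14.00 25.00
      vertex 0.00 14.00 0.00
    endloop
  endfacet
  facet normal -1.0000 0.0000 0.0000
    outer loop
      vertex 0.00 14.00 25.00
      vertex 0.00 14.00 0.00
      vertex 0.00 0.00 0.00
    endloop
  endfacet
  facet normal -1.0000 0.0000 0.0000
    outer loop
      vertex 0.00 0.00 25.00
      vertex 0.00 14.00 25.00
      vertex 0.00 0.00 0.00
    endloop
  endfacet
  facet normal 1.0000 0.0000 0.0000
    outer loop
      vertex 17.00 0.00 0.00
      vertex 17.00 14.00 0.00
      vertex 17.00 14.00 25.00
    endloop
  endfacet
  facet normal 1.0000 0.0000 0.0000
    outer loop
      vertex 17.00 0.00 0.00
      vertex 17.00 14.00 25.00
      vertex 17.00 0.00 25.00
    endloop
  endfacet
endsolid part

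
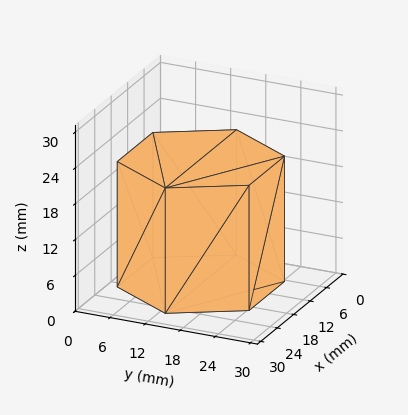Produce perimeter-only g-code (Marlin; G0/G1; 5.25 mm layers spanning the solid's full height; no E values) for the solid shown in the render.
Reading the render: the shape is a regular 6-sided prism (a cylinder approximated with 6 flat sides), circumscribed radius ≈ 13 mm, height ≈ 21 mm (dimensions read to the nearest mm from the axis ticks). For the g-code, the solid's height is divided into equal slices at the stated Δz and each level perimeter traced with G1 moves after a G0 lift.

; perimeter-only toolpath
G21 ; units = mm
G90 ; absolute positioning
G28 ; home
; layer 1
G0 Z5.25
G0 X26.00 Y13.00
G1 X19.50 Y24.26
G1 X6.50 Y24.26
G1 X0.00 Y13.00
G1 X6.50 Y1.74
G1 X19.50 Y1.74
G1 X26.00 Y13.00
; layer 2
G0 Z10.50
G0 X26.00 Y13.00
G1 X19.50 Y24.26
G1 X6.50 Y24.26
G1 X0.00 Y13.00
G1 X6.50 Y1.74
G1 X19.50 Y1.74
G1 X26.00 Y13.00
; layer 3
G0 Z15.75
G0 X26.00 Y13.00
G1 X19.50 Y24.26
G1 X6.50 Y24.26
G1 X0.00 Y13.00
G1 X6.50 Y1.74
G1 X19.50 Y1.74
G1 X26.00 Y13.00
; layer 4
G0 Z21.00
G0 X26.00 Y13.00
G1 X19.50 Y24.26
G1 X6.50 Y24.26
G1 X0.00 Y13.00
G1 X6.50 Y1.74
G1 X19.50 Y1.74
G1 X26.00 Y13.00
M2 ; end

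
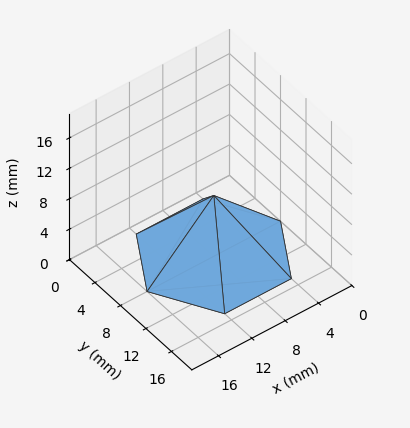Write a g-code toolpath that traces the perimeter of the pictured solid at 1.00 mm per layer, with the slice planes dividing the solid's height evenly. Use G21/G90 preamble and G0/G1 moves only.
Reading the render: the shape is a regular 6-sided pyramid, base circumscribed radius ≈ 8 mm, apex at z ≈ 8 mm (dimensions read to the nearest mm from the axis ticks). For the g-code, the solid's height is divided into equal slices at the stated Δz and each level perimeter traced with G1 moves after a G0 lift.

; perimeter-only toolpath
G21 ; units = mm
G90 ; absolute positioning
G28 ; home
; layer 1
G0 Z1.00
G0 X15.00 Y8.00
G1 X11.50 Y14.06
G1 X4.50 Y14.06
G1 X1.00 Y8.00
G1 X4.50 Y1.94
G1 X11.50 Y1.94
G1 X15.00 Y8.00
; layer 2
G0 Z2.00
G0 X14.00 Y8.00
G1 X11.00 Y13.20
G1 X5.00 Y13.20
G1 X2.00 Y8.00
G1 X5.00 Y2.80
G1 X11.00 Y2.80
G1 X14.00 Y8.00
; layer 3
G0 Z3.00
G0 X13.00 Y8.00
G1 X10.50 Y12.33
G1 X5.50 Y12.33
G1 X3.00 Y8.00
G1 X5.50 Y3.67
G1 X10.50 Y3.67
G1 X13.00 Y8.00
; layer 4
G0 Z4.00
G0 X12.00 Y8.00
G1 X10.00 Y11.46
G1 X6.00 Y11.46
G1 X4.00 Y8.00
G1 X6.00 Y4.54
G1 X10.00 Y4.54
G1 X12.00 Y8.00
; layer 5
G0 Z5.00
G0 X11.00 Y8.00
G1 X9.50 Y10.60
G1 X6.50 Y10.60
G1 X5.00 Y8.00
G1 X6.50 Y5.40
G1 X9.50 Y5.40
G1 X11.00 Y8.00
; layer 6
G0 Z6.00
G0 X10.00 Y8.00
G1 X9.00 Y9.73
G1 X7.00 Y9.73
G1 X6.00 Y8.00
G1 X7.00 Y6.27
G1 X9.00 Y6.27
G1 X10.00 Y8.00
; layer 7
G0 Z7.00
G0 X9.00 Y8.00
G1 X8.50 Y8.87
G1 X7.50 Y8.87
G1 X7.00 Y8.00
G1 X7.50 Y7.13
G1 X8.50 Y7.13
G1 X9.00 Y8.00
M2 ; end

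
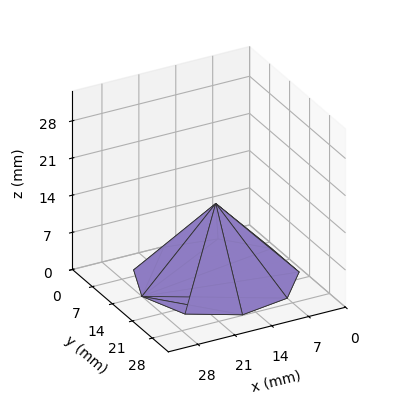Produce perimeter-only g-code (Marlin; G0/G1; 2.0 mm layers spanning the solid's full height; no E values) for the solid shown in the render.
Reading the render: the shape is a regular 9-sided pyramid, base circumscribed radius ≈ 14 mm, apex at z ≈ 14 mm (dimensions read to the nearest mm from the axis ticks). For the g-code, the solid's height is divided into equal slices at the stated Δz and each level perimeter traced with G1 moves after a G0 lift.

; perimeter-only toolpath
G21 ; units = mm
G90 ; absolute positioning
G28 ; home
; layer 1
G0 Z2.0
G0 X26.0 Y14.0
G1 X23.2 Y21.7
G1 X16.1 Y25.8
G1 X8.0 Y24.4
G1 X2.7 Y18.1
G1 X2.7 Y9.9
G1 X8.0 Y3.6
G1 X16.1 Y2.2
G1 X23.2 Y6.3
G1 X26.0 Y14.0
; layer 2
G0 Z4.0
G0 X24.0 Y14.0
G1 X21.6 Y20.4
G1 X15.7 Y23.9
G1 X9.0 Y22.6
G1 X4.6 Y17.4
G1 X4.6 Y10.6
G1 X9.0 Y5.4
G1 X15.7 Y4.1
G1 X21.6 Y7.6
G1 X24.0 Y14.0
; layer 3
G0 Z6.0
G0 X22.0 Y14.0
G1 X20.1 Y19.1
G1 X15.4 Y21.9
G1 X10.0 Y20.9
G1 X6.5 Y16.7
G1 X6.5 Y11.3
G1 X10.0 Y7.1
G1 X15.4 Y6.1
G1 X20.1 Y8.9
G1 X22.0 Y14.0
; layer 4
G0 Z8.0
G0 X20.0 Y14.0
G1 X18.6 Y17.9
G1 X15.0 Y19.9
G1 X11.0 Y19.2
G1 X8.3 Y16.1
G1 X8.3 Y11.9
G1 X11.0 Y8.8
G1 X15.0 Y8.1
G1 X18.6 Y10.1
G1 X20.0 Y14.0
; layer 5
G0 Z10.0
G0 X18.0 Y14.0
G1 X17.1 Y16.6
G1 X14.7 Y17.9
G1 X12.0 Y17.5
G1 X10.2 Y15.4
G1 X10.2 Y12.6
G1 X12.0 Y10.5
G1 X14.7 Y10.1
G1 X17.1 Y11.4
G1 X18.0 Y14.0
; layer 6
G0 Z12.0
G0 X16.0 Y14.0
G1 X15.5 Y15.3
G1 X14.3 Y16.0
G1 X13.0 Y15.7
G1 X12.1 Y14.7
G1 X12.1 Y13.3
G1 X13.0 Y12.3
G1 X14.3 Y12.0
G1 X15.5 Y12.7
G1 X16.0 Y14.0
M2 ; end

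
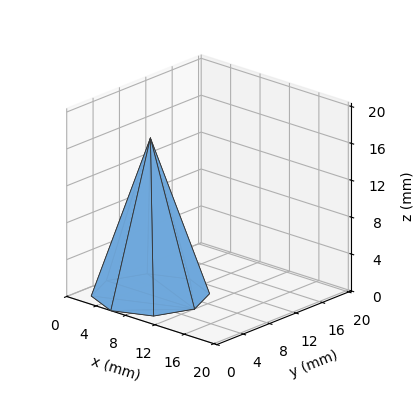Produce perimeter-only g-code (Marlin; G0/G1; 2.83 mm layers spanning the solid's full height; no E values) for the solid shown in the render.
Reading the render: the shape is a regular 8-sided pyramid, base circumscribed radius ≈ 6 mm, apex at z ≈ 17 mm (dimensions read to the nearest mm from the axis ticks). For the g-code, the solid's height is divided into equal slices at the stated Δz and each level perimeter traced with G1 moves after a G0 lift.

; perimeter-only toolpath
G21 ; units = mm
G90 ; absolute positioning
G28 ; home
; layer 1
G0 Z2.83
G0 X11.00 Y6.00
G1 X9.53 Y9.53
G1 X6.00 Y11.00
G1 X2.47 Y9.53
G1 X1.00 Y6.00
G1 X2.47 Y2.47
G1 X6.00 Y1.00
G1 X9.53 Y2.47
G1 X11.00 Y6.00
; layer 2
G0 Z5.67
G0 X10.00 Y6.00
G1 X8.83 Y8.83
G1 X6.00 Y10.00
G1 X3.17 Y8.83
G1 X2.00 Y6.00
G1 X3.17 Y3.17
G1 X6.00 Y2.00
G1 X8.83 Y3.17
G1 X10.00 Y6.00
; layer 3
G0 Z8.50
G0 X9.00 Y6.00
G1 X8.12 Y8.12
G1 X6.00 Y9.00
G1 X3.88 Y8.12
G1 X3.00 Y6.00
G1 X3.88 Y3.88
G1 X6.00 Y3.00
G1 X8.12 Y3.88
G1 X9.00 Y6.00
; layer 4
G0 Z11.33
G0 X8.00 Y6.00
G1 X7.41 Y7.41
G1 X6.00 Y8.00
G1 X4.59 Y7.41
G1 X4.00 Y6.00
G1 X4.59 Y4.59
G1 X6.00 Y4.00
G1 X7.41 Y4.59
G1 X8.00 Y6.00
; layer 5
G0 Z14.17
G0 X7.00 Y6.00
G1 X6.71 Y6.71
G1 X6.00 Y7.00
G1 X5.29 Y6.71
G1 X5.00 Y6.00
G1 X5.29 Y5.29
G1 X6.00 Y5.00
G1 X6.71 Y5.29
G1 X7.00 Y6.00
M2 ; end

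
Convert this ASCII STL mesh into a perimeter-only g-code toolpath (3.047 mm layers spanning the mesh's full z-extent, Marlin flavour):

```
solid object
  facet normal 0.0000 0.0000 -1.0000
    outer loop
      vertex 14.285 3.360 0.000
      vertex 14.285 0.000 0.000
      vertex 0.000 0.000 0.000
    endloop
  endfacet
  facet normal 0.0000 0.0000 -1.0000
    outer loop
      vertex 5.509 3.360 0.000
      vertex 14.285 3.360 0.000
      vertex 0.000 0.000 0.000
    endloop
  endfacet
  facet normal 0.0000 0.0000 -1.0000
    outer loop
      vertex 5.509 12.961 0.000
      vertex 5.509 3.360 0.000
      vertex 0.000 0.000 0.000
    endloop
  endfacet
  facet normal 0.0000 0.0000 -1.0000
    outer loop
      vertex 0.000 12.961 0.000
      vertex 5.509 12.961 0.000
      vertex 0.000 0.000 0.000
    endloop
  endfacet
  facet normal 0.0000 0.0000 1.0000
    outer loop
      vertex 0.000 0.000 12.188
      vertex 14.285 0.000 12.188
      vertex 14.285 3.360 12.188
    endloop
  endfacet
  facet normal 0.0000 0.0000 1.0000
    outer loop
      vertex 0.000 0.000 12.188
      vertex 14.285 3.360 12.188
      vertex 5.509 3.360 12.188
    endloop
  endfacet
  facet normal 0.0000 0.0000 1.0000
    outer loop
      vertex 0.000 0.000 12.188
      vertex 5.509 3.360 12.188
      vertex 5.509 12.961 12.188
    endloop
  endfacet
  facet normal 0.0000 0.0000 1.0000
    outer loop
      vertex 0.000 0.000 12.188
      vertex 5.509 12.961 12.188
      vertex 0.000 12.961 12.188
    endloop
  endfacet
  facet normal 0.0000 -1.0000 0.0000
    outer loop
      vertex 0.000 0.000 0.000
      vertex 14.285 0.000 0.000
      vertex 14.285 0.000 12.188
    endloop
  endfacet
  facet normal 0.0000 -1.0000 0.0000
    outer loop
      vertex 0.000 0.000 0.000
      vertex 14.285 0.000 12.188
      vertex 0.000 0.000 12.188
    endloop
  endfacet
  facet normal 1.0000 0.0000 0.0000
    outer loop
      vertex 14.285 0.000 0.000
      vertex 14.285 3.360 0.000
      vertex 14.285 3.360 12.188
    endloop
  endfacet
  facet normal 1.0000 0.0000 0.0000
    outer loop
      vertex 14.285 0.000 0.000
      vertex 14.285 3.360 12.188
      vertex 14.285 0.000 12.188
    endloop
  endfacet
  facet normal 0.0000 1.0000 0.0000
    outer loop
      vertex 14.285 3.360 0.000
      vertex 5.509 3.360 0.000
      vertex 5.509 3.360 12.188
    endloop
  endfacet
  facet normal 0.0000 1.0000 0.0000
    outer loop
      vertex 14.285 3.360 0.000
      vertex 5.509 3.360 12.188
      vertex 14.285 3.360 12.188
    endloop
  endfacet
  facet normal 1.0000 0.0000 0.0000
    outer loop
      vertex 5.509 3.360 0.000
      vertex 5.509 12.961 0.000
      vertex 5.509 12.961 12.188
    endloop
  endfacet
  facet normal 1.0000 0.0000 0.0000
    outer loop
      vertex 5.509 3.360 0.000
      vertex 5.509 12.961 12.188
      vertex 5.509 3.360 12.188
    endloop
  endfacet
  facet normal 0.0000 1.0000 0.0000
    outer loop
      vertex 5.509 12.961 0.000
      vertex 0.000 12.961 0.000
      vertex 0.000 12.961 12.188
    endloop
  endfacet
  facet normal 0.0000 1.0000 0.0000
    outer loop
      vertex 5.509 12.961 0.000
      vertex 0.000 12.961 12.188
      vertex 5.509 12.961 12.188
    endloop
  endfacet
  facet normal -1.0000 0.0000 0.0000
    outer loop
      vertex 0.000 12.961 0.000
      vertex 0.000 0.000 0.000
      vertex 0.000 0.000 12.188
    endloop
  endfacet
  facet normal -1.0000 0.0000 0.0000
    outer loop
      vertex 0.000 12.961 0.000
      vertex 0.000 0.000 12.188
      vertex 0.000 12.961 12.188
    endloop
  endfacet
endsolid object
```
; perimeter-only toolpath
G21 ; units = mm
G90 ; absolute positioning
G28 ; home
; layer 1
G0 Z3.047
G0 X0.000 Y0.000
G1 X14.285 Y0.000
G1 X14.285 Y3.360
G1 X5.509 Y3.360
G1 X5.509 Y12.961
G1 X0.000 Y12.961
G1 X0.000 Y0.000
; layer 2
G0 Z6.094
G0 X0.000 Y0.000
G1 X14.285 Y0.000
G1 X14.285 Y3.360
G1 X5.509 Y3.360
G1 X5.509 Y12.961
G1 X0.000 Y12.961
G1 X0.000 Y0.000
; layer 3
G0 Z9.141
G0 X0.000 Y0.000
G1 X14.285 Y0.000
G1 X14.285 Y3.360
G1 X5.509 Y3.360
G1 X5.509 Y12.961
G1 X0.000 Y12.961
G1 X0.000 Y0.000
; layer 4
G0 Z12.188
G0 X0.000 Y0.000
G1 X14.285 Y0.000
G1 X14.285 Y3.360
G1 X5.509 Y3.360
G1 X5.509 Y12.961
G1 X0.000 Y12.961
G1 X0.000 Y0.000
M2 ; end

The solid is an L-shaped prism: outer 14.3 × 13 mm, arm thicknesses ≈ 3.36 mm (horizontal) and 5.51 mm (vertical), extruded 12.2 mm in z. Slicing at Δz = 3.047 mm — 4 equal slices spanning the solid's height, so layer i sits at z = i·h/4 — gives 4 non-empty perimeters. Each is a 6-segment closed polygon; G0 lifts to the layer z and rapids to the start vertex, then G1 traces the edges.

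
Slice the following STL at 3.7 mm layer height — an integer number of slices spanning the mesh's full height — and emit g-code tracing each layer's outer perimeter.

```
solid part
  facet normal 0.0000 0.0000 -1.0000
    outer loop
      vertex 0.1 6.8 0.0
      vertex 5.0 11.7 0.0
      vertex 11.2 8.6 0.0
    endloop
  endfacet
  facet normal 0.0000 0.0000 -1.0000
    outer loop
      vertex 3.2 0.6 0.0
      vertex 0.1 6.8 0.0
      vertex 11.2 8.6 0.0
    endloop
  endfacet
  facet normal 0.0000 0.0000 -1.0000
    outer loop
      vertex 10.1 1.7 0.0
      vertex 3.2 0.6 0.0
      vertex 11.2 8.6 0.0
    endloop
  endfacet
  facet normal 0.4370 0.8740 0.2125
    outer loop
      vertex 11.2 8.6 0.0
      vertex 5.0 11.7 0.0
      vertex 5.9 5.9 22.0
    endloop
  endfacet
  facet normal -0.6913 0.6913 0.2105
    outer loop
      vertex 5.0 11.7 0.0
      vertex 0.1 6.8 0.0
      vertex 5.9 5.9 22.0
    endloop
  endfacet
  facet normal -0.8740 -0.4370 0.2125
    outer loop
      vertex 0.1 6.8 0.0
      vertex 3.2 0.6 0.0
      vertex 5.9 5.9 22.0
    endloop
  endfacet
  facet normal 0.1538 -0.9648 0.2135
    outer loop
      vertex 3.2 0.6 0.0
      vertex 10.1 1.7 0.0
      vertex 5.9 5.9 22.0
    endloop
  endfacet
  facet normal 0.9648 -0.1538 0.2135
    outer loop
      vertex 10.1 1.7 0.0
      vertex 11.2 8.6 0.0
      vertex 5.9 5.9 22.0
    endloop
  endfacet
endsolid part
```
; perimeter-only toolpath
G21 ; units = mm
G90 ; absolute positioning
G28 ; home
; layer 1
G0 Z3.7
G0 X10.3 Y8.2
G1 X5.2 Y10.7
G1 X1.1 Y6.7
G1 X3.7 Y1.5
G1 X9.4 Y2.4
G1 X10.3 Y8.2
; layer 2
G0 Z7.3
G0 X9.4 Y7.7
G1 X5.3 Y9.8
G1 X2.0 Y6.5
G1 X4.1 Y2.4
G1 X8.7 Y3.1
G1 X9.4 Y7.7
; layer 3
G0 Z11.0
G0 X8.6 Y7.2
G1 X5.5 Y8.8
G1 X3.0 Y6.3
G1 X4.6 Y3.2
G1 X8.0 Y3.8
G1 X8.6 Y7.2
; layer 4
G0 Z14.7
G0 X7.7 Y6.8
G1 X5.6 Y7.8
G1 X4.0 Y6.2
G1 X5.0 Y4.1
G1 X7.3 Y4.5
G1 X7.7 Y6.8
; layer 5
G0 Z18.3
G0 X6.8 Y6.4
G1 X5.8 Y6.9
G1 X4.9 Y6.1
G1 X5.5 Y5.0
G1 X6.6 Y5.2
G1 X6.8 Y6.4
M2 ; end

The solid is a regular 5-sided pyramid, base circumscribed radius ≈ 5.9 mm, apex at z ≈ 22 mm. Slicing at Δz = 3.7 mm — 6 equal slices spanning the solid's height, so layer i sits at z = i·h/6 — gives 5 non-empty perimeters. Each is a 5-segment closed polygon; G0 lifts to the layer z and rapids to the start vertex, then G1 traces the edges. The cross-section shrinks linearly with z (the slice at the apex is degenerate and omitted).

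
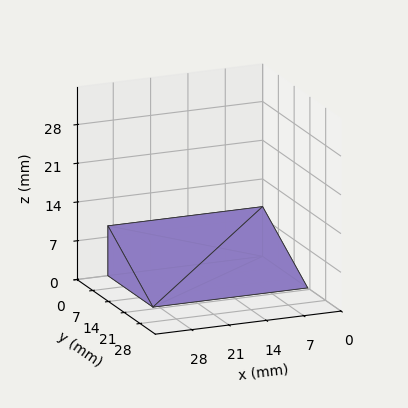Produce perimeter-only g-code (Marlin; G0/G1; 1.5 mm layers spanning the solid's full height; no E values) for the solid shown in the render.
Reading the render: the shape is a wedge (ramp): 29 × 20 mm base, rising to 9 mm along the y=0 edge and sloping linearly to z=0 at y=20 (dimensions read to the nearest mm from the axis ticks). For the g-code, the solid's height is divided into equal slices at the stated Δz and each level perimeter traced with G1 moves after a G0 lift.

; perimeter-only toolpath
G21 ; units = mm
G90 ; absolute positioning
G28 ; home
; layer 1
G0 Z1.5
G0 X0.0 Y0.0
G1 X29.0 Y0.0
G1 X29.0 Y16.7
G1 X0.0 Y16.7
G1 X0.0 Y0.0
; layer 2
G0 Z3.0
G0 X0.0 Y0.0
G1 X29.0 Y0.0
G1 X29.0 Y13.3
G1 X0.0 Y13.3
G1 X0.0 Y0.0
; layer 3
G0 Z4.5
G0 X0.0 Y0.0
G1 X29.0 Y0.0
G1 X29.0 Y10.0
G1 X0.0 Y10.0
G1 X0.0 Y0.0
; layer 4
G0 Z6.0
G0 X0.0 Y0.0
G1 X29.0 Y0.0
G1 X29.0 Y6.7
G1 X0.0 Y6.7
G1 X0.0 Y0.0
; layer 5
G0 Z7.5
G0 X0.0 Y0.0
G1 X29.0 Y0.0
G1 X29.0 Y3.3
G1 X0.0 Y3.3
G1 X0.0 Y0.0
M2 ; end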